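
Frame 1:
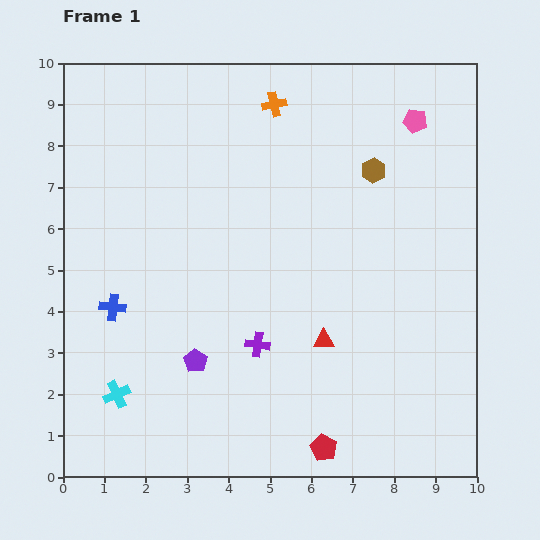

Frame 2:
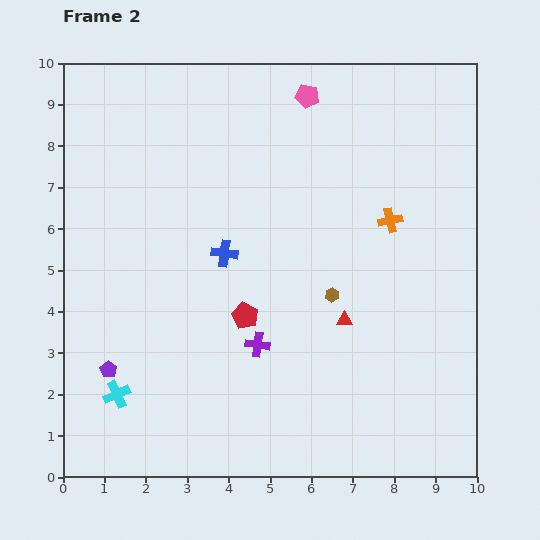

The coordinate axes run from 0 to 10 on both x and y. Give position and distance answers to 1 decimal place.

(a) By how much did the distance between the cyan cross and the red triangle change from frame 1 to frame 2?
+0.6

Distance in frame 1: 5.2. Distance in frame 2: 5.8.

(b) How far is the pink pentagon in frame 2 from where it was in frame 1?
2.7

The pink pentagon moved from (8.5, 8.6) to (5.9, 9.2), a distance of √(2.6² + 0.6²) ≈ 2.7.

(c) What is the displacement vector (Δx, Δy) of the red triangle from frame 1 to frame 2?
(0.5, 0.5)

The red triangle was at (6.3, 3.3) in frame 1 and (6.8, 3.8) in frame 2.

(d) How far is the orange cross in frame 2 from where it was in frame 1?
4.0

The orange cross moved from (5.1, 9.0) to (7.9, 6.2), a distance of √(2.8² + 2.8²) ≈ 4.0.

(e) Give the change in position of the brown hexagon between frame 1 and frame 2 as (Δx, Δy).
(-1.0, -3.0)

The brown hexagon was at (7.5, 7.4) in frame 1 and (6.5, 4.4) in frame 2.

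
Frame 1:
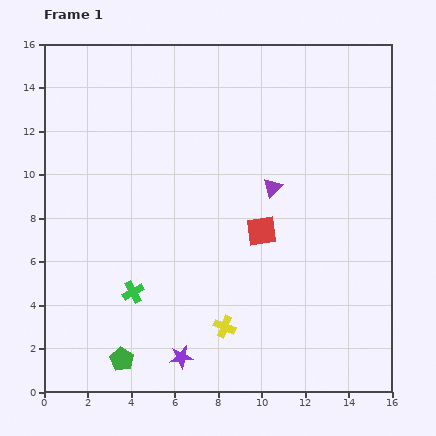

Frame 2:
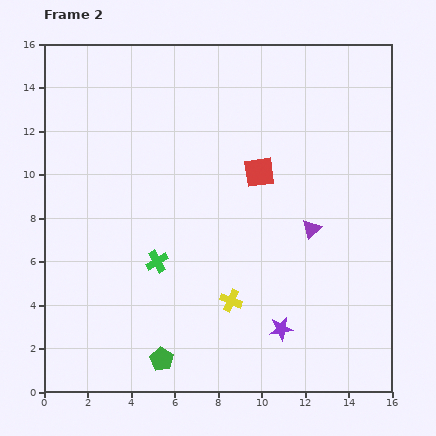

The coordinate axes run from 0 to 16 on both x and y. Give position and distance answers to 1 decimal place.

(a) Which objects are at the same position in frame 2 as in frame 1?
none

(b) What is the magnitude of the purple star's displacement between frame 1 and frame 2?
4.8

The purple star moved from (6.3, 1.6) to (10.9, 2.9), a distance of √(4.6² + 1.3²) ≈ 4.8.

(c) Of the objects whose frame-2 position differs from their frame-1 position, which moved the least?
the yellow cross

(moved 1.2)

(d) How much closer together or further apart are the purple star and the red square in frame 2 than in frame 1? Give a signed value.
+0.4

Distance in frame 1: 6.9. Distance in frame 2: 7.3.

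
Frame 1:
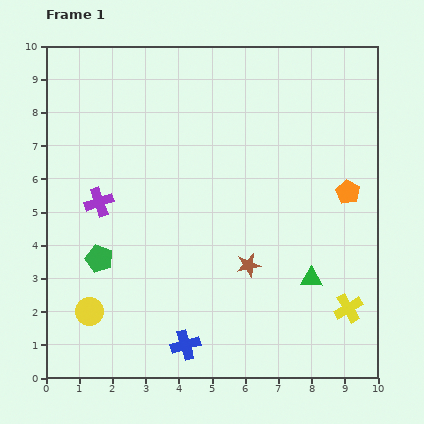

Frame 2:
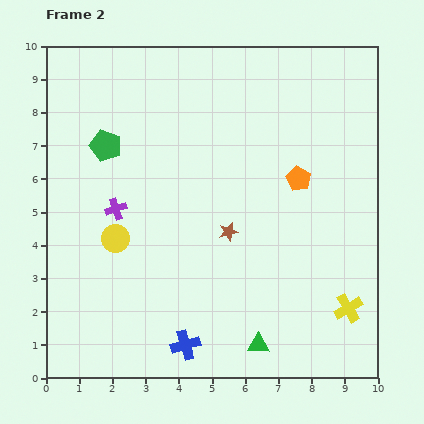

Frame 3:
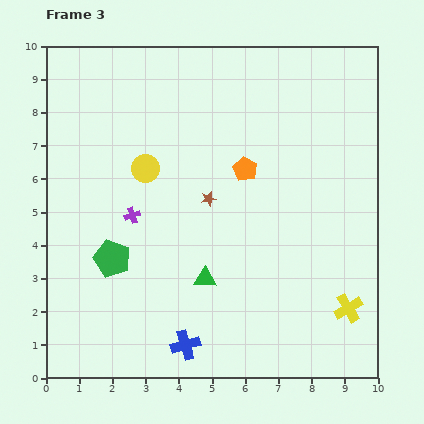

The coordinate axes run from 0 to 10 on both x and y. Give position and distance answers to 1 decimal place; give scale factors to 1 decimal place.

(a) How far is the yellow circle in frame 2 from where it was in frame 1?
2.3

The yellow circle moved from (1.3, 2.0) to (2.1, 4.2), a distance of √(0.8² + 2.2²) ≈ 2.3.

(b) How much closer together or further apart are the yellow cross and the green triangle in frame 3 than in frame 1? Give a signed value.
+3.0

Distance in frame 1: 1.4. Distance in frame 3: 4.4.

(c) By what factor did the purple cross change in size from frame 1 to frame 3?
0.6×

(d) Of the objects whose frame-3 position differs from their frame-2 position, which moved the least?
the purple cross

(moved 0.5)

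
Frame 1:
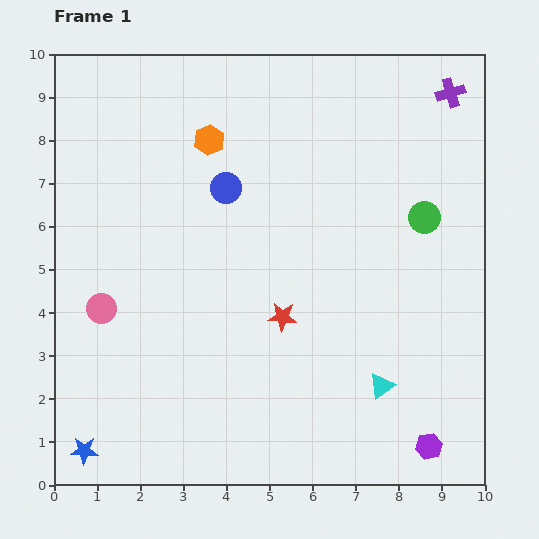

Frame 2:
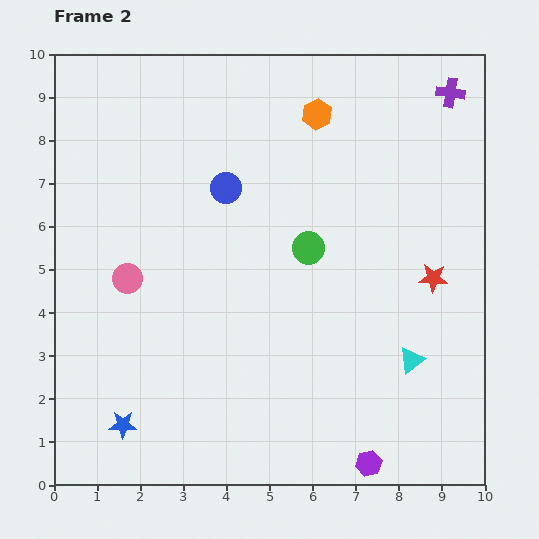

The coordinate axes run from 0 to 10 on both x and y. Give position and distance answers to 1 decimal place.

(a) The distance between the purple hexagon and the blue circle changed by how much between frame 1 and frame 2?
-0.4

Distance in frame 1: 7.6. Distance in frame 2: 7.2.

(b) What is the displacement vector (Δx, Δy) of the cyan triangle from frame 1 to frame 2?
(0.7, 0.6)

The cyan triangle was at (7.6, 2.3) in frame 1 and (8.3, 2.9) in frame 2.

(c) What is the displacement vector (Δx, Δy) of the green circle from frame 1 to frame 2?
(-2.7, -0.7)

The green circle was at (8.6, 6.2) in frame 1 and (5.9, 5.5) in frame 2.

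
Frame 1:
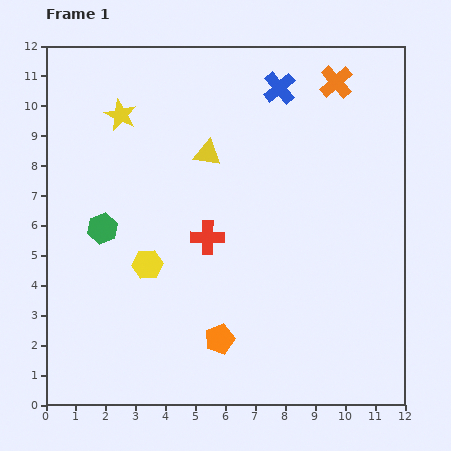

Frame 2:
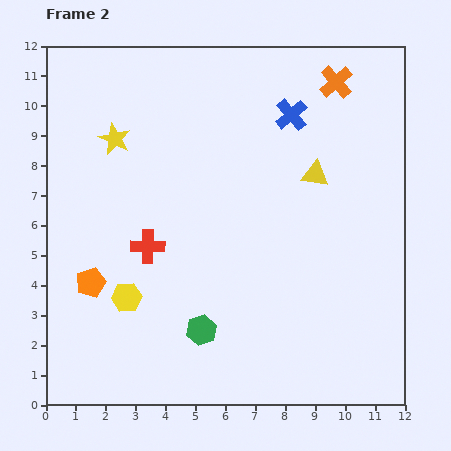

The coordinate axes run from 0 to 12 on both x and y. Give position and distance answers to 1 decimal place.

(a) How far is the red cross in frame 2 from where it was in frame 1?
2.0

The red cross moved from (5.4, 5.6) to (3.4, 5.3), a distance of √(2.0² + 0.3²) ≈ 2.0.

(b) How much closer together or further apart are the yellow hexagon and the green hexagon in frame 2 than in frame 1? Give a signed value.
+0.8

Distance in frame 1: 1.9. Distance in frame 2: 2.7.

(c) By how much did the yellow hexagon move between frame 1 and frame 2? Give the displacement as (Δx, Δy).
(-0.7, -1.1)

The yellow hexagon was at (3.4, 4.7) in frame 1 and (2.7, 3.6) in frame 2.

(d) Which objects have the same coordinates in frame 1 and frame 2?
the orange cross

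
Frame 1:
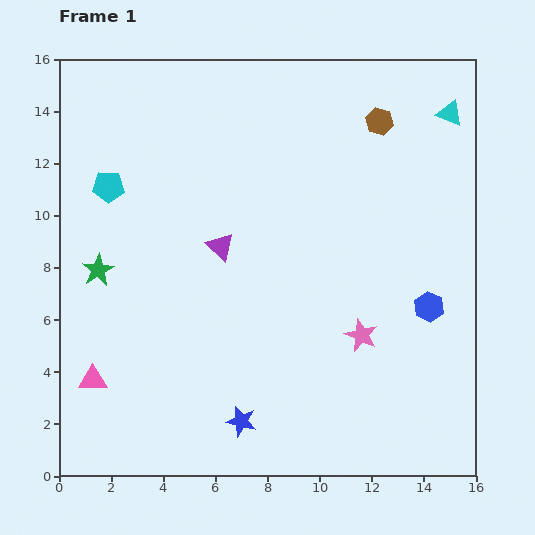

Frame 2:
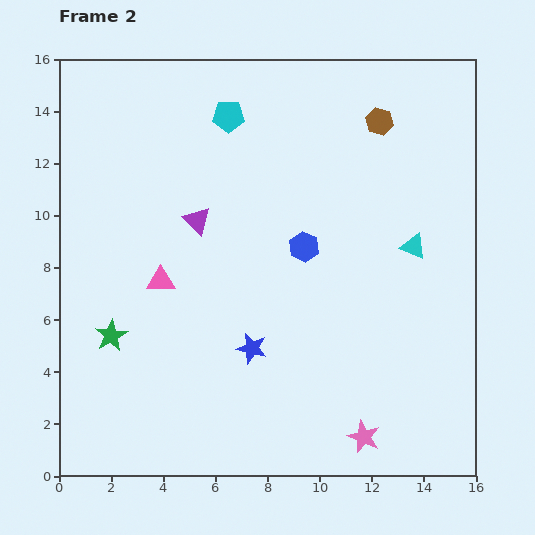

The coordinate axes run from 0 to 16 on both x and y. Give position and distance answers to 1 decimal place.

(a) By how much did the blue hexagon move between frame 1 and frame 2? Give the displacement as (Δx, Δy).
(-4.8, 2.3)

The blue hexagon was at (14.2, 6.5) in frame 1 and (9.4, 8.8) in frame 2.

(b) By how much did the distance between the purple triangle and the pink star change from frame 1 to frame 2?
+4.1

Distance in frame 1: 6.4. Distance in frame 2: 10.5.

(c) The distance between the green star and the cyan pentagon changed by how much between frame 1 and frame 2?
+6.3

Distance in frame 1: 3.2. Distance in frame 2: 9.5.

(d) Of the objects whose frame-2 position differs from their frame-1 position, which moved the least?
the purple triangle

(moved 1.3)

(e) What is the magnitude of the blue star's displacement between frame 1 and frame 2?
2.8

The blue star moved from (7.0, 2.1) to (7.4, 4.9), a distance of √(0.4² + 2.8²) ≈ 2.8.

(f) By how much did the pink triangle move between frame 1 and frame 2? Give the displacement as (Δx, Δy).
(2.6, 3.8)

The pink triangle was at (1.3, 3.7) in frame 1 and (3.9, 7.5) in frame 2.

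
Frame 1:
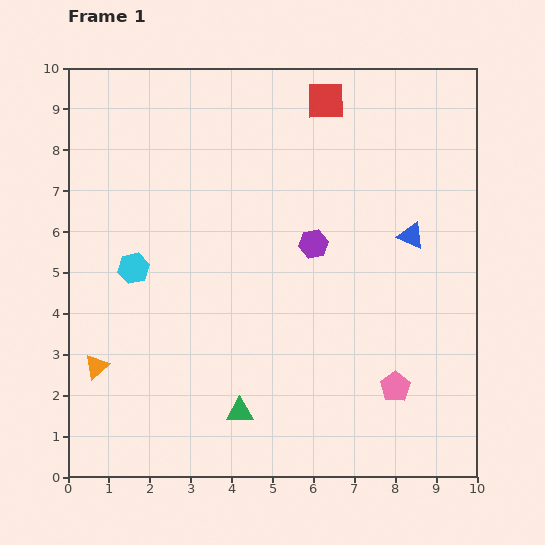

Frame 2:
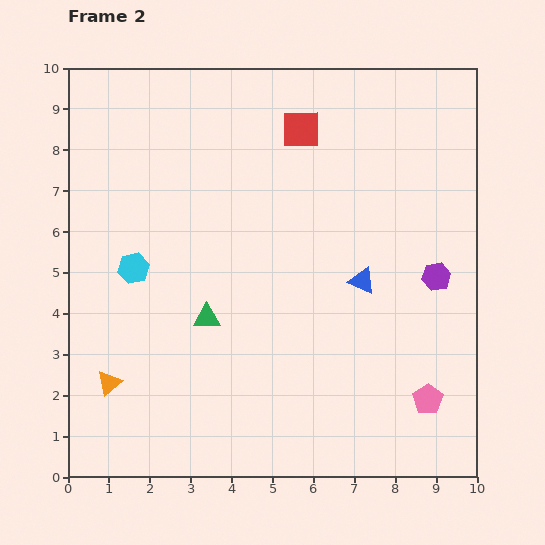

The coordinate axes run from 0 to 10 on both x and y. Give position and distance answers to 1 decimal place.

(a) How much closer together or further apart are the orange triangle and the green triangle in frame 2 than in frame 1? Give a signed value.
-0.8

Distance in frame 1: 3.7. Distance in frame 2: 2.9.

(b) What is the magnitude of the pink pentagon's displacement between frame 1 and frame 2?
0.9

The pink pentagon moved from (8.0, 2.2) to (8.8, 1.9), a distance of √(0.8² + 0.3²) ≈ 0.9.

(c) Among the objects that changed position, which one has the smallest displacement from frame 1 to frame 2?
the orange triangle

(moved 0.5)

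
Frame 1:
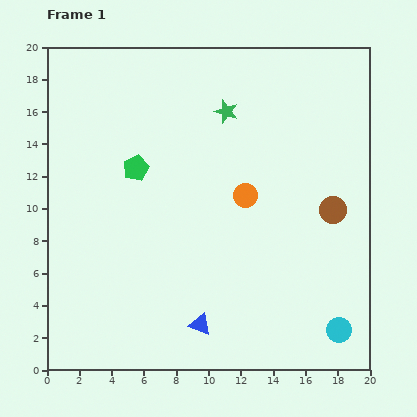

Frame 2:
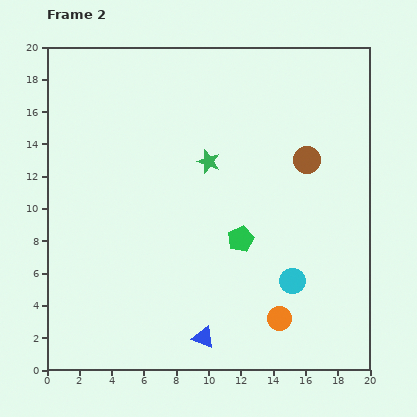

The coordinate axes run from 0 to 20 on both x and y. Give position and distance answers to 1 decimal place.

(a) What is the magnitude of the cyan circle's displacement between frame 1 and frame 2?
4.2

The cyan circle moved from (18.1, 2.5) to (15.2, 5.5), a distance of √(2.9² + 3.0²) ≈ 4.2.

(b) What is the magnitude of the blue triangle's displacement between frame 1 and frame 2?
0.8

The blue triangle moved from (9.5, 2.8) to (9.7, 2.0), a distance of √(0.2² + 0.8²) ≈ 0.8.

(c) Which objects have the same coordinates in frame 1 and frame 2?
none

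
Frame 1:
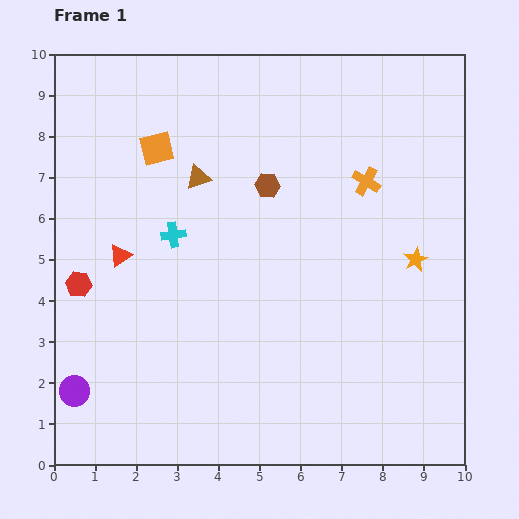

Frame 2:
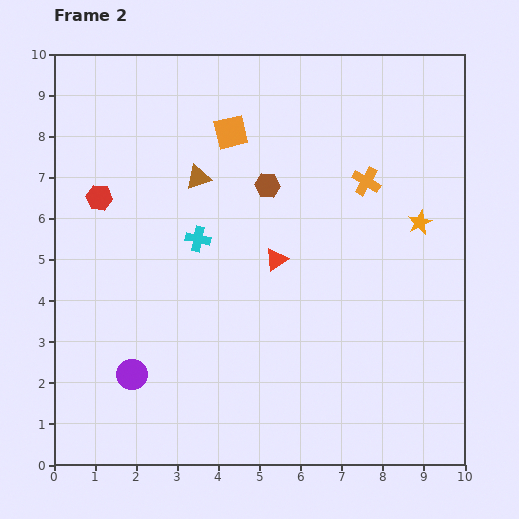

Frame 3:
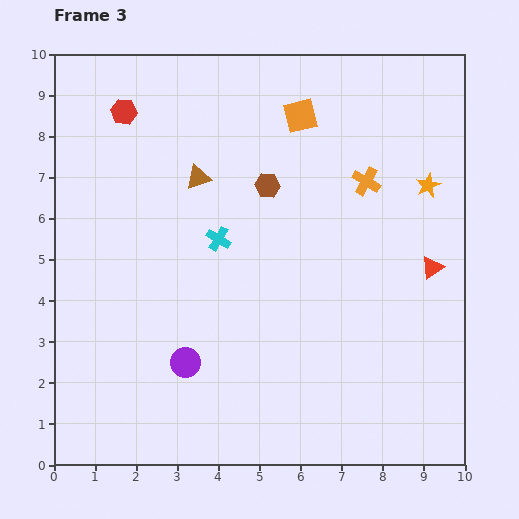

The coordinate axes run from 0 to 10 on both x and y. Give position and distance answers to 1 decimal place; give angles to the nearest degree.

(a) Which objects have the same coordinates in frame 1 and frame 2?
the brown triangle, the brown hexagon, the orange cross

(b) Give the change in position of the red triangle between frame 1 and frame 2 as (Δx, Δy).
(3.8, -0.1)

The red triangle was at (1.6, 5.1) in frame 1 and (5.4, 5.0) in frame 2.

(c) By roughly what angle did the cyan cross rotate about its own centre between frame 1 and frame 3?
39° clockwise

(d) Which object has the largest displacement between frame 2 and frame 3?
the red triangle

(moved 3.8; next 2.2)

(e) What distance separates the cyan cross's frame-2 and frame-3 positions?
0.5

The cyan cross moved from (3.5, 5.5) to (4.0, 5.5), a distance of √(0.5² + 0.0²) ≈ 0.5.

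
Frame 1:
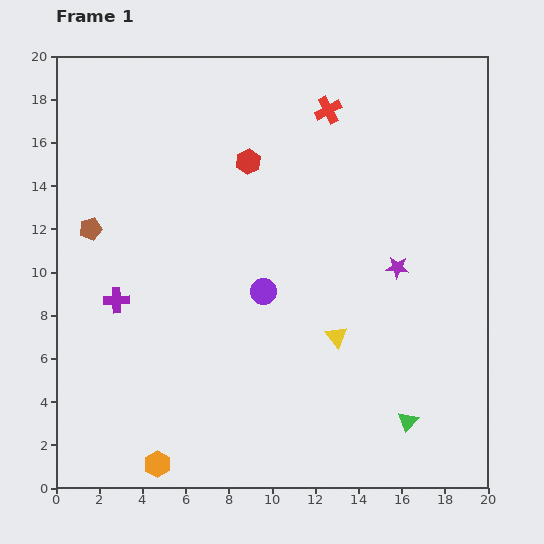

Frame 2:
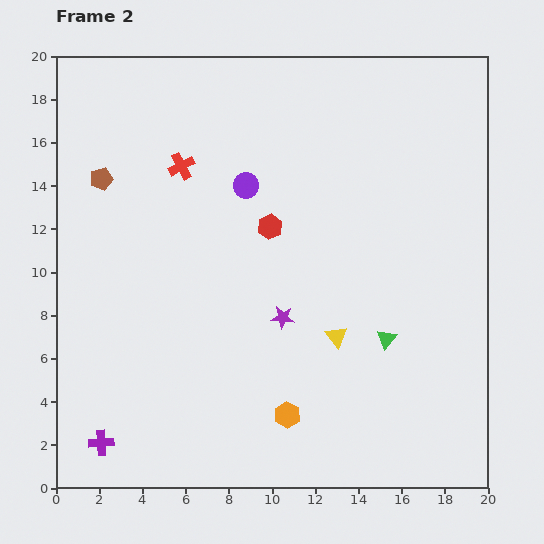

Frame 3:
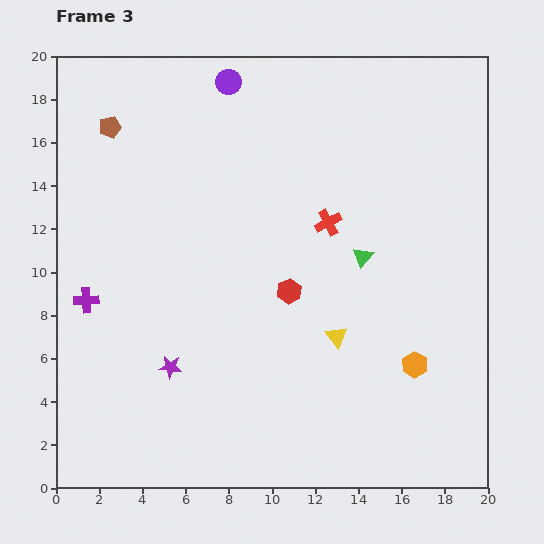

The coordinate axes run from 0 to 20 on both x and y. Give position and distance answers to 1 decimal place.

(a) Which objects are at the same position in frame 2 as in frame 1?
the yellow triangle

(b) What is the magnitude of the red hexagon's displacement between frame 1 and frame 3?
6.3

The red hexagon moved from (8.9, 15.1) to (10.8, 9.1), a distance of √(1.9² + 6.0²) ≈ 6.3.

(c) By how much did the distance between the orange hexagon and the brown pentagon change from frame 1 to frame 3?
+6.6

Distance in frame 1: 11.3. Distance in frame 3: 17.9.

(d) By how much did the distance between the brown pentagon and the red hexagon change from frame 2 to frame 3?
+3.2

Distance in frame 2: 8.1. Distance in frame 3: 11.3.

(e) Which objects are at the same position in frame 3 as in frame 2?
the yellow triangle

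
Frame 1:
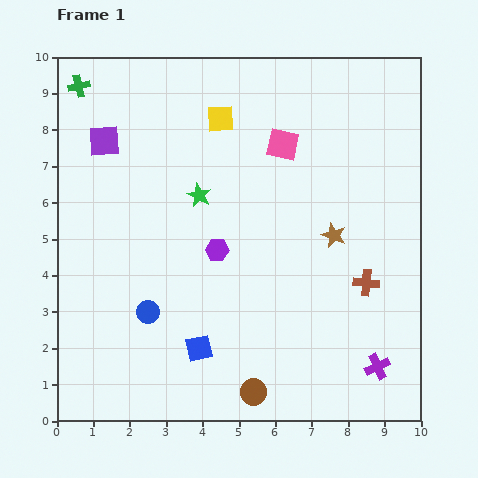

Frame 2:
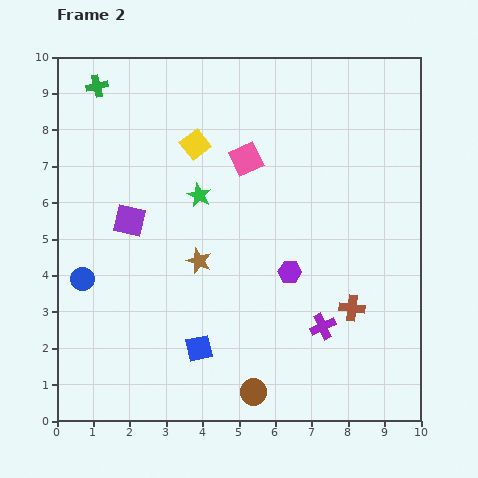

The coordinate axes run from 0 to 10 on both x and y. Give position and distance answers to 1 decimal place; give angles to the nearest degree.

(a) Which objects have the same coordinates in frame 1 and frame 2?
the blue square, the brown circle, the green star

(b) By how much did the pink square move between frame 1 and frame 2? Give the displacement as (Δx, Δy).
(-1.0, -0.4)

The pink square was at (6.2, 7.6) in frame 1 and (5.2, 7.2) in frame 2.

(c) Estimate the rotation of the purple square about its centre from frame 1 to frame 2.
18° clockwise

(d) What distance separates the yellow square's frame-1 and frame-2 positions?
1.0

The yellow square moved from (4.5, 8.3) to (3.8, 7.6), a distance of √(0.7² + 0.7²) ≈ 1.0.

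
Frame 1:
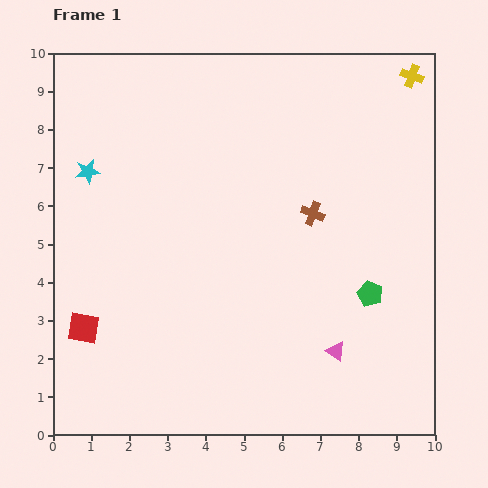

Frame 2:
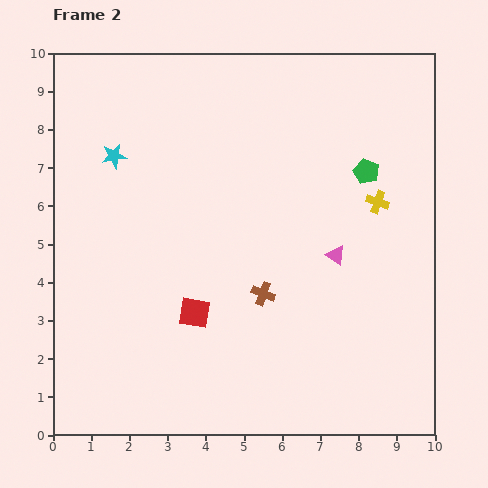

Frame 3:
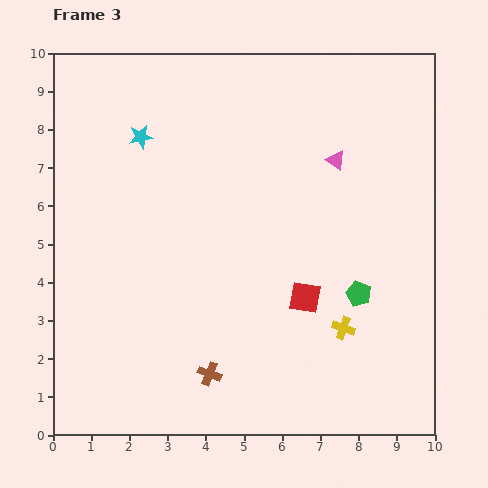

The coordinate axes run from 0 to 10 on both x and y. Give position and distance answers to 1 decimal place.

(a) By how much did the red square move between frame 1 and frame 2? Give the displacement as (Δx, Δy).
(2.9, 0.4)

The red square was at (0.8, 2.8) in frame 1 and (3.7, 3.2) in frame 2.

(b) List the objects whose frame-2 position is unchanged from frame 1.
none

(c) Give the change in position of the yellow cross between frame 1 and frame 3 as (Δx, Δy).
(-1.8, -6.6)

The yellow cross was at (9.4, 9.4) in frame 1 and (7.6, 2.8) in frame 3.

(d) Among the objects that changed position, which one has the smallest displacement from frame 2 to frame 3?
the cyan star

(moved 0.9)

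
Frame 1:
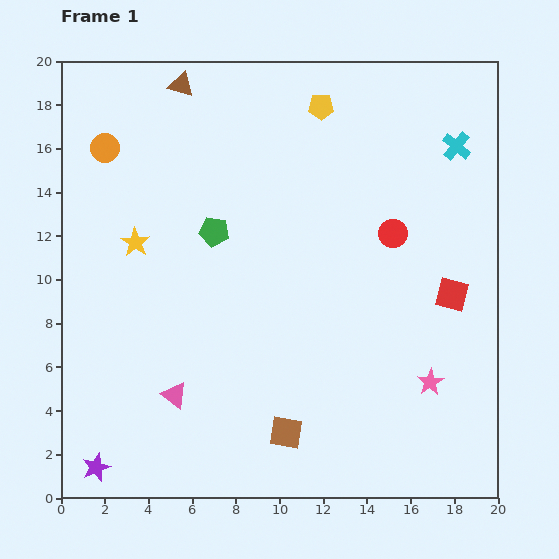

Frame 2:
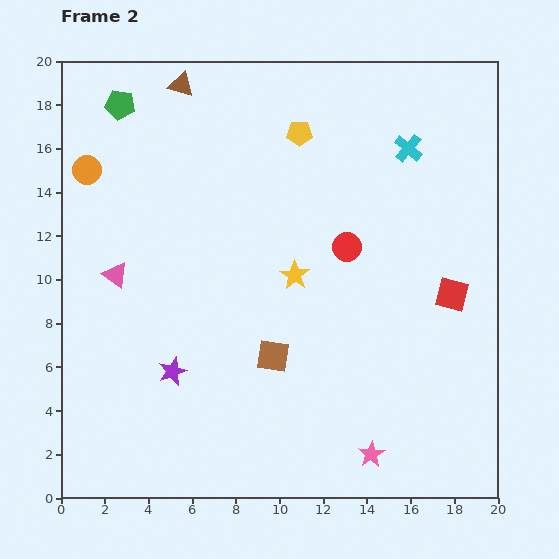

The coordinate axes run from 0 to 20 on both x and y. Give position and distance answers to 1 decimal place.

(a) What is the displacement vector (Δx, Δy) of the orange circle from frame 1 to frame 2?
(-0.8, -1.0)

The orange circle was at (2.0, 16.0) in frame 1 and (1.2, 15.0) in frame 2.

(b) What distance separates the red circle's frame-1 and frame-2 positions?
2.2

The red circle moved from (15.2, 12.1) to (13.1, 11.5), a distance of √(2.1² + 0.6²) ≈ 2.2.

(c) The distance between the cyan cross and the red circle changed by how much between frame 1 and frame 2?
+0.4

Distance in frame 1: 4.9. Distance in frame 2: 5.3.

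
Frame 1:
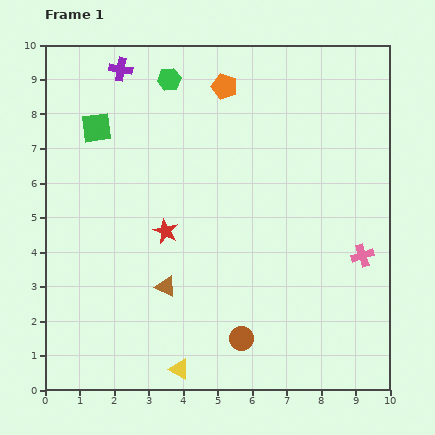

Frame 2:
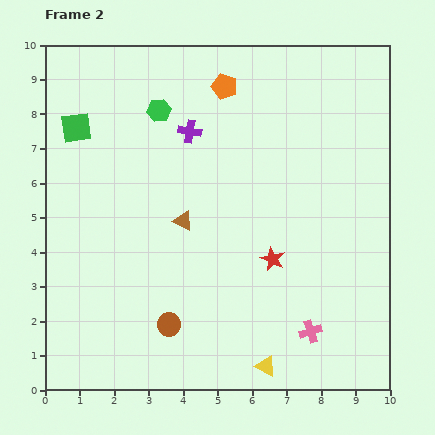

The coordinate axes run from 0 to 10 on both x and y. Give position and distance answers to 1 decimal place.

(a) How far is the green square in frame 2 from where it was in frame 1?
0.6

The green square moved from (1.5, 7.6) to (0.9, 7.6), a distance of √(0.6² + 0.0²) ≈ 0.6.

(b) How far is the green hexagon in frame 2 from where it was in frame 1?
0.9

The green hexagon moved from (3.6, 9.0) to (3.3, 8.1), a distance of √(0.3² + 0.9²) ≈ 0.9.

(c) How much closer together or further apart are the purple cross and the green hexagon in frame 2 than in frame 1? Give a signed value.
-0.3

Distance in frame 1: 1.4. Distance in frame 2: 1.1.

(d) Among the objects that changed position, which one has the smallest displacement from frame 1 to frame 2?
the green square

(moved 0.6)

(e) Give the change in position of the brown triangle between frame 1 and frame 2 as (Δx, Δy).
(0.5, 1.9)

The brown triangle was at (3.5, 3.0) in frame 1 and (4.0, 4.9) in frame 2.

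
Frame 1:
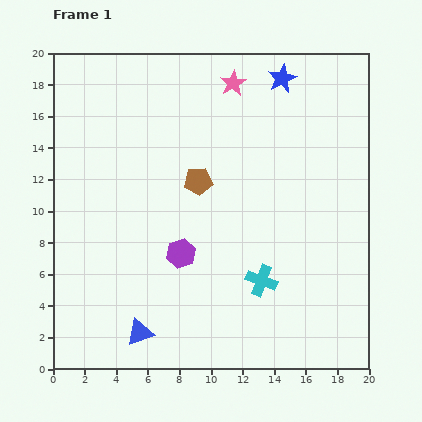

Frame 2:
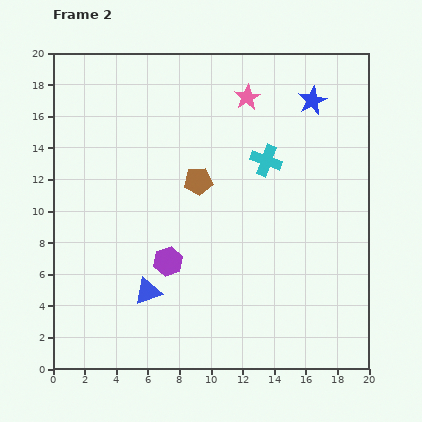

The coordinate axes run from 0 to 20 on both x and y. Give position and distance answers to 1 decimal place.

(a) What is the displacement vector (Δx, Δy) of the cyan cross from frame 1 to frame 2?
(0.3, 7.6)

The cyan cross was at (13.2, 5.6) in frame 1 and (13.5, 13.2) in frame 2.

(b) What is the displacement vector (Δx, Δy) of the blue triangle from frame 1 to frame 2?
(0.5, 2.6)

The blue triangle was at (5.5, 2.3) in frame 1 and (6.0, 4.9) in frame 2.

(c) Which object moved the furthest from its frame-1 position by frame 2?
the cyan cross

(moved 7.6; next 2.6)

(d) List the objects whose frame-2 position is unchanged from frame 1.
the brown pentagon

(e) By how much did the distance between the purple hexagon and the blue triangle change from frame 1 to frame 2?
-3.3

Distance in frame 1: 5.6. Distance in frame 2: 2.3.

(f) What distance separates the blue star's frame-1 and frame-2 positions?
2.4

The blue star moved from (14.5, 18.4) to (16.4, 17.0), a distance of √(1.9² + 1.4²) ≈ 2.4.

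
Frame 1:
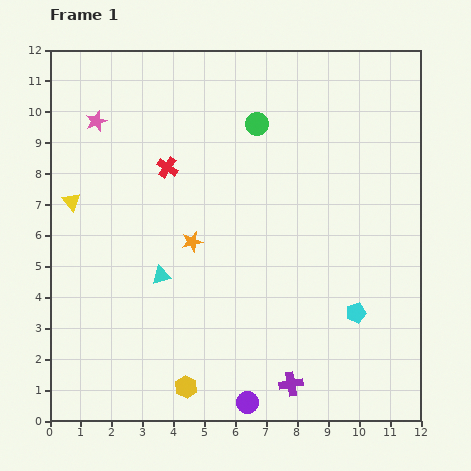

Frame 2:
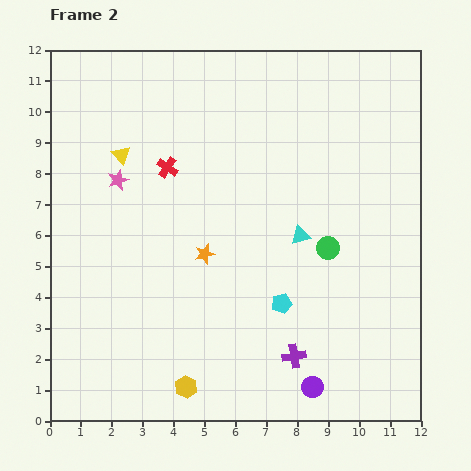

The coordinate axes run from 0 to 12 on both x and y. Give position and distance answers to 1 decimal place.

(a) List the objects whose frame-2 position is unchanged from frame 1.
the yellow hexagon, the red cross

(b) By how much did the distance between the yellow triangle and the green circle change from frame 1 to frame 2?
+0.8

Distance in frame 1: 6.5. Distance in frame 2: 7.3.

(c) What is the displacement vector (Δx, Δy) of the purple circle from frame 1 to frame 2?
(2.1, 0.5)

The purple circle was at (6.4, 0.6) in frame 1 and (8.5, 1.1) in frame 2.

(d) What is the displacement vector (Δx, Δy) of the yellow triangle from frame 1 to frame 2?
(1.6, 1.5)

The yellow triangle was at (0.7, 7.1) in frame 1 and (2.3, 8.6) in frame 2.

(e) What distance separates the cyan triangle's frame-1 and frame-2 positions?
4.7

The cyan triangle moved from (3.6, 4.7) to (8.1, 6.0), a distance of √(4.5² + 1.3²) ≈ 4.7.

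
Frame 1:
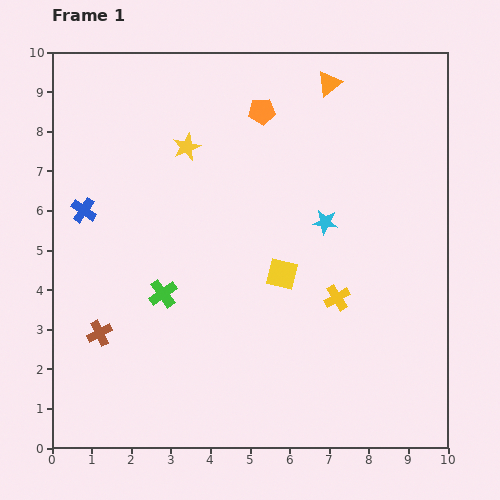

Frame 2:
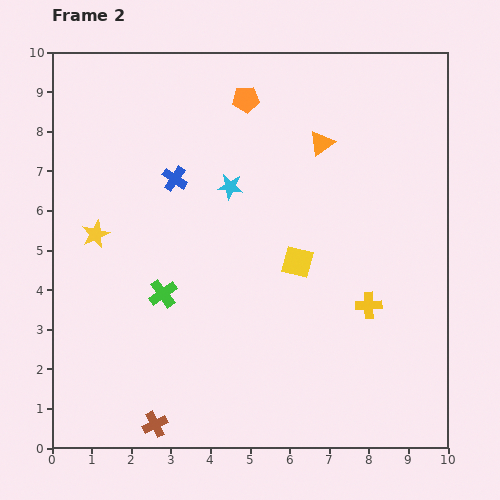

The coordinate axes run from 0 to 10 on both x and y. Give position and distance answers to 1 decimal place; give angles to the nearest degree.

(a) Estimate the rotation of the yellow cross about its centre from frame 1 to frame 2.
29° clockwise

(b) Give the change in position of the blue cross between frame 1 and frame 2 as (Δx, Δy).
(2.3, 0.8)

The blue cross was at (0.8, 6.0) in frame 1 and (3.1, 6.8) in frame 2.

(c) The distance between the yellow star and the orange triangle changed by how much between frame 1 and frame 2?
+2.2

Distance in frame 1: 3.9. Distance in frame 2: 6.1.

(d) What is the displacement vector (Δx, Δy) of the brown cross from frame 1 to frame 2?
(1.4, -2.3)

The brown cross was at (1.2, 2.9) in frame 1 and (2.6, 0.6) in frame 2.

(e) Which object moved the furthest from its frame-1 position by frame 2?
the yellow star

(moved 3.2; next 2.7)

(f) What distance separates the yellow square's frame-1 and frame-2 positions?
0.5

The yellow square moved from (5.8, 4.4) to (6.2, 4.7), a distance of √(0.4² + 0.3²) ≈ 0.5.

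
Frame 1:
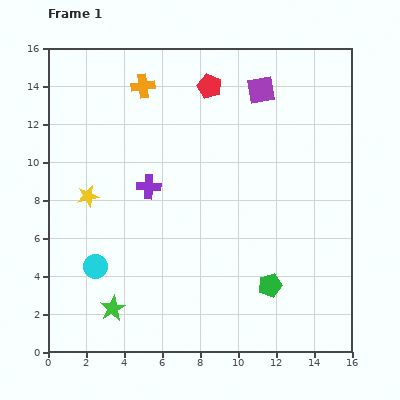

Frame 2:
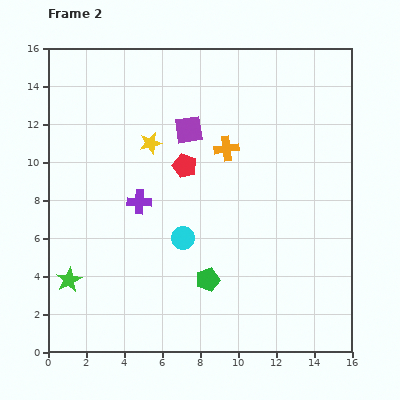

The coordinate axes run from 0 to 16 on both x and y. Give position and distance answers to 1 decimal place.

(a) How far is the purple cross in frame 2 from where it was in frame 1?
0.9

The purple cross moved from (5.3, 8.7) to (4.8, 7.9), a distance of √(0.5² + 0.8²) ≈ 0.9.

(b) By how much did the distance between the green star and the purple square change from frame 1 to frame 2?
-3.8

Distance in frame 1: 13.9. Distance in frame 2: 10.1.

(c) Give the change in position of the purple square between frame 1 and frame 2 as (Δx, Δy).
(-3.8, -2.1)

The purple square was at (11.2, 13.8) in frame 1 and (7.4, 11.7) in frame 2.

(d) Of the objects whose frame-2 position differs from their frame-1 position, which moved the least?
the purple cross

(moved 0.9)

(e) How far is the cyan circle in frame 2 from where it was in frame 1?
4.8

The cyan circle moved from (2.5, 4.5) to (7.1, 6.0), a distance of √(4.6² + 1.5²) ≈ 4.8.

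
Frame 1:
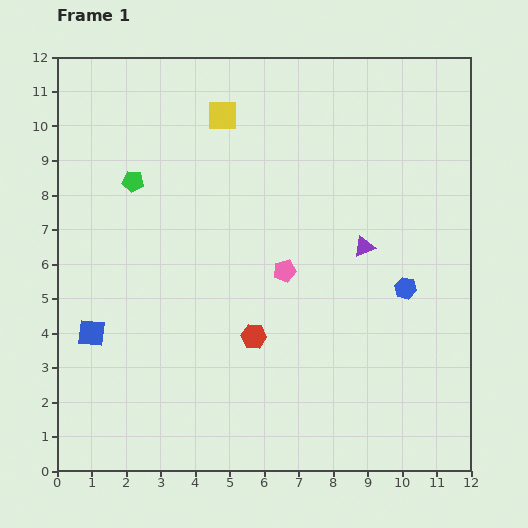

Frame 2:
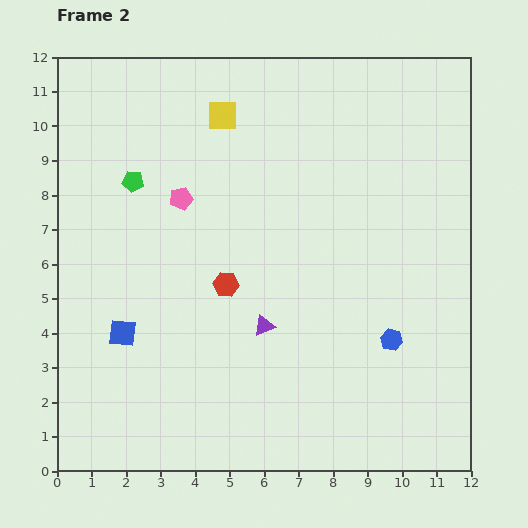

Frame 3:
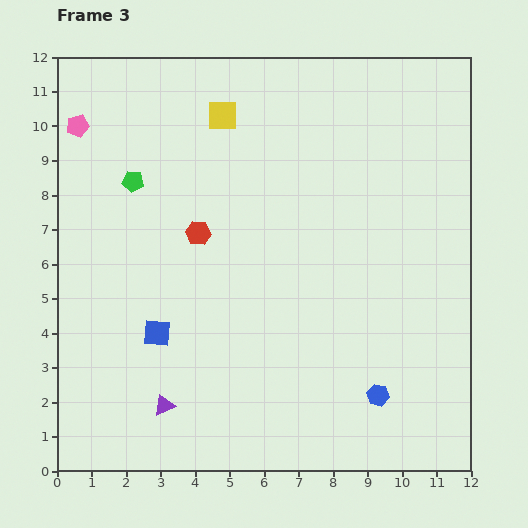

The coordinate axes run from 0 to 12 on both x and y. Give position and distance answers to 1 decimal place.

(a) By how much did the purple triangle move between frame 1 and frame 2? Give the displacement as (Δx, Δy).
(-2.9, -2.3)

The purple triangle was at (8.9, 6.5) in frame 1 and (6.0, 4.2) in frame 2.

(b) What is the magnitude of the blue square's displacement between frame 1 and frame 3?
1.9

The blue square moved from (1.0, 4.0) to (2.9, 4.0), a distance of √(1.9² + 0.0²) ≈ 1.9.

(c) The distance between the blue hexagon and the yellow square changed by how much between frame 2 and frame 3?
+1.2

Distance in frame 2: 8.1. Distance in frame 3: 9.3.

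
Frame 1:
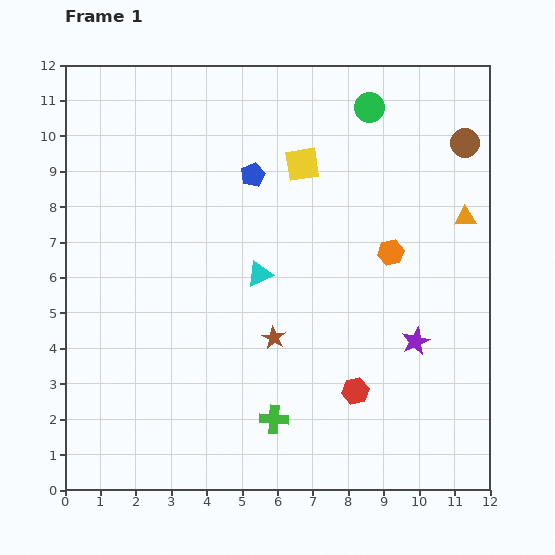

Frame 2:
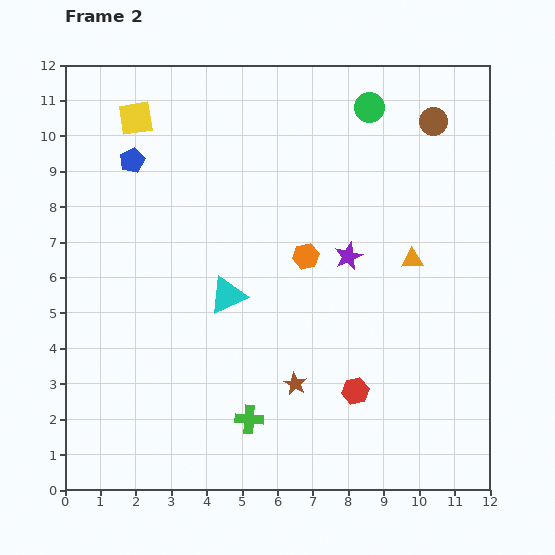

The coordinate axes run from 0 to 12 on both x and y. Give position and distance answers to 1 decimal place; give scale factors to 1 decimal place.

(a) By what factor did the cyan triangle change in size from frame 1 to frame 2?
1.5×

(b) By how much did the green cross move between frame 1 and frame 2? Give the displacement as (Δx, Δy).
(-0.7, 0.0)

The green cross was at (5.9, 2.0) in frame 1 and (5.2, 2.0) in frame 2.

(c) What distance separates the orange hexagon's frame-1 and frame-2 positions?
2.4

The orange hexagon moved from (9.2, 6.7) to (6.8, 6.6), a distance of √(2.4² + 0.1²) ≈ 2.4.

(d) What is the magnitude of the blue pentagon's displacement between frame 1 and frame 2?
3.4

The blue pentagon moved from (5.3, 8.9) to (1.9, 9.3), a distance of √(3.4² + 0.4²) ≈ 3.4.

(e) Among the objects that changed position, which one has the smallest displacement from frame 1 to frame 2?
the green cross

(moved 0.7)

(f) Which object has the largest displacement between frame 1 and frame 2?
the yellow square

(moved 4.9; next 3.4)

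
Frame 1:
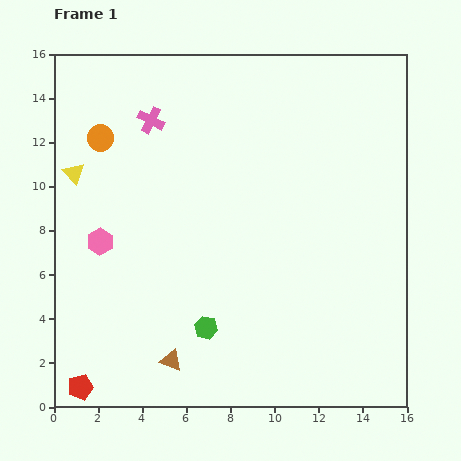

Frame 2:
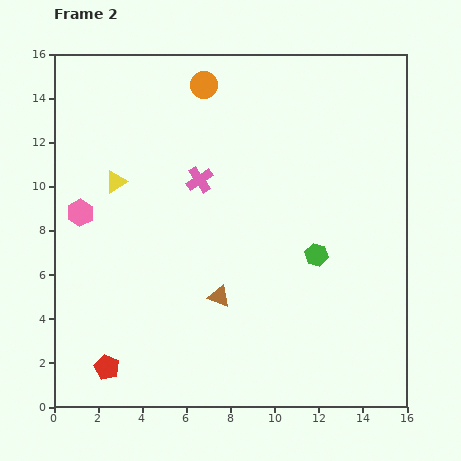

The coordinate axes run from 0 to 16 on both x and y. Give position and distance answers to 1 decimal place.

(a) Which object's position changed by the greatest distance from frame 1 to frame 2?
the green hexagon

(moved 6.0; next 5.3)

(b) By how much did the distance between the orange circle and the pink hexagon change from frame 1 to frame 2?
+3.4

Distance in frame 1: 4.7. Distance in frame 2: 8.1.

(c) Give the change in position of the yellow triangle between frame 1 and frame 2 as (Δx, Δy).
(1.9, -0.4)

The yellow triangle was at (0.9, 10.6) in frame 1 and (2.8, 10.2) in frame 2.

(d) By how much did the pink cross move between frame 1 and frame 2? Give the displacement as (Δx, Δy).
(2.2, -2.7)

The pink cross was at (4.4, 13.0) in frame 1 and (6.6, 10.3) in frame 2.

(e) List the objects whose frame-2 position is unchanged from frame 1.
none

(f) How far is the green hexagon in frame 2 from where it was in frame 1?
6.0

The green hexagon moved from (6.9, 3.6) to (11.9, 6.9), a distance of √(5.0² + 3.3²) ≈ 6.0.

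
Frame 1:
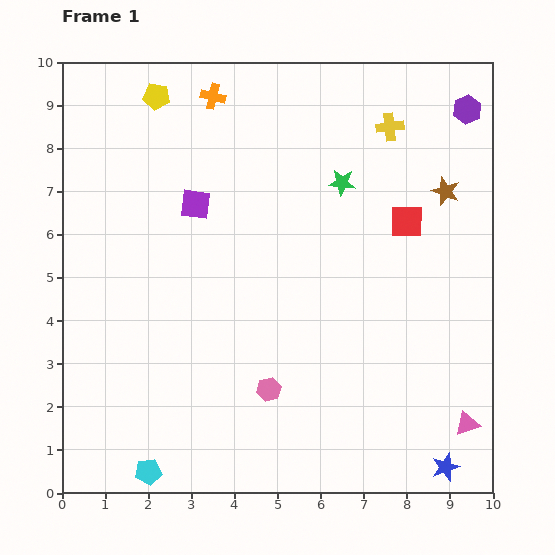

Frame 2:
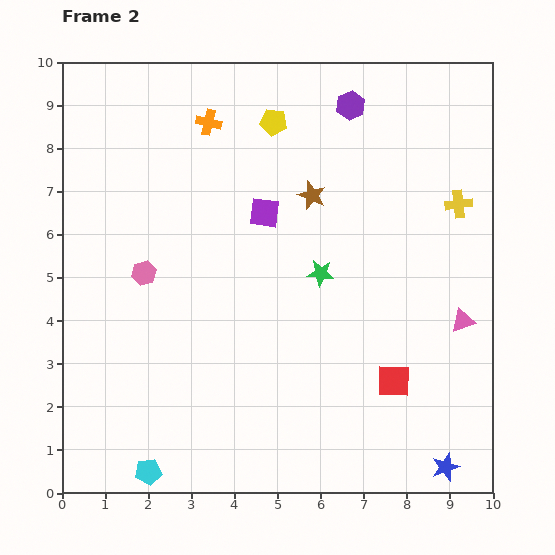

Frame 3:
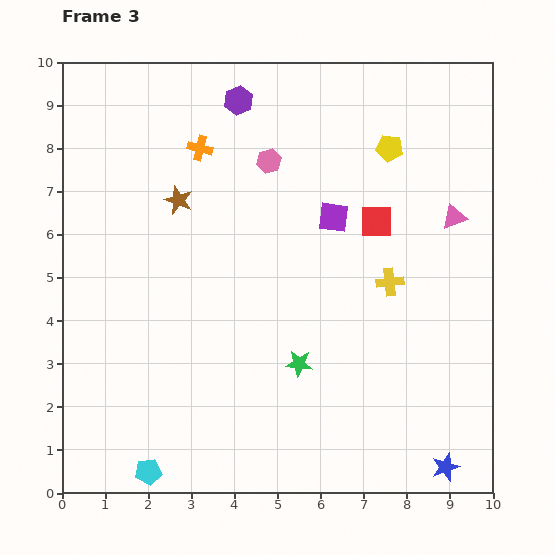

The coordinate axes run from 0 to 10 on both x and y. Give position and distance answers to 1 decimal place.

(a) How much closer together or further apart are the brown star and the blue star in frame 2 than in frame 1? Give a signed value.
+0.6

Distance in frame 1: 6.4. Distance in frame 2: 7.0.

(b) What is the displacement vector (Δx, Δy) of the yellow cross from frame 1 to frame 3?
(0.0, -3.6)

The yellow cross was at (7.6, 8.5) in frame 1 and (7.6, 4.9) in frame 3.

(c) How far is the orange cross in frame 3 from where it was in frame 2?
0.6

The orange cross moved from (3.4, 8.6) to (3.2, 8.0), a distance of √(0.2² + 0.6²) ≈ 0.6.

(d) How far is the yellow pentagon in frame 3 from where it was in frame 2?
2.8

The yellow pentagon moved from (4.9, 8.6) to (7.6, 8.0), a distance of √(2.7² + 0.6²) ≈ 2.8.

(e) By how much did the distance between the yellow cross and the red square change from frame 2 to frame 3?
-3.0

Distance in frame 2: 4.4. Distance in frame 3: 1.4.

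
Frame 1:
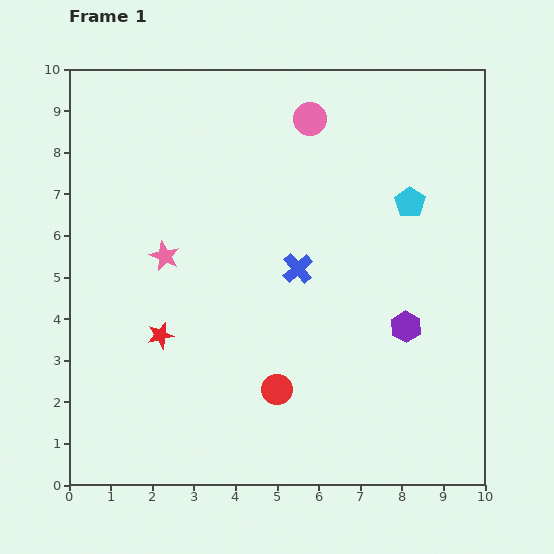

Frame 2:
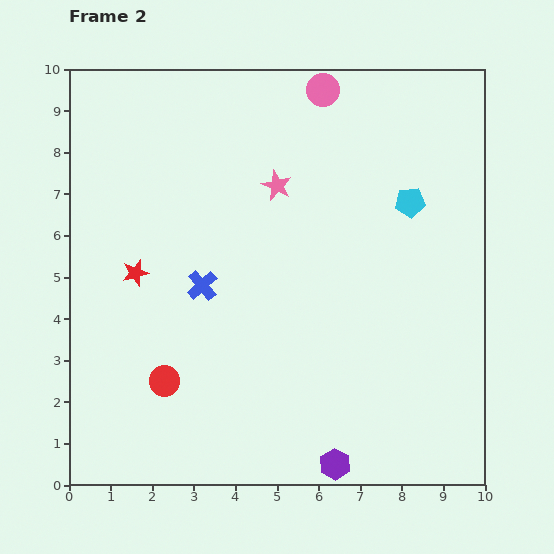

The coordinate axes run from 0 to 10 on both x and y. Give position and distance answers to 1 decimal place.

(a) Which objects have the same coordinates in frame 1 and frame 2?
the cyan pentagon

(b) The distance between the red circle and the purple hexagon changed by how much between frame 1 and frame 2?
+1.2

Distance in frame 1: 3.4. Distance in frame 2: 4.6.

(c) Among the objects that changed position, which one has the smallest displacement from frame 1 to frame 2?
the pink circle

(moved 0.8)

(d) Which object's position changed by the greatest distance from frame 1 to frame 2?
the purple hexagon

(moved 3.7; next 3.2)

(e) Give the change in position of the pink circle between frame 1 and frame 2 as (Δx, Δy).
(0.3, 0.7)

The pink circle was at (5.8, 8.8) in frame 1 and (6.1, 9.5) in frame 2.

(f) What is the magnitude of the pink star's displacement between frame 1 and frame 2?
3.2

The pink star moved from (2.3, 5.5) to (5.0, 7.2), a distance of √(2.7² + 1.7²) ≈ 3.2.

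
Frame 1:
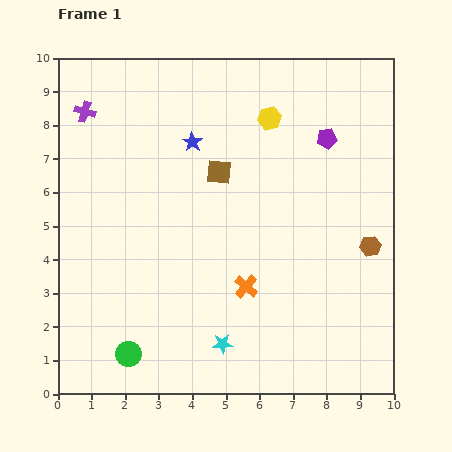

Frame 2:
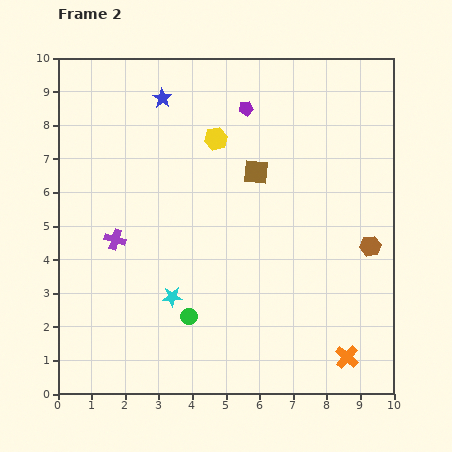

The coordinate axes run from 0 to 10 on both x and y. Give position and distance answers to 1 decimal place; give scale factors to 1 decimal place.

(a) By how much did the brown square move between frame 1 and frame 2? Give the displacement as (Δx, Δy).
(1.1, 0.0)

The brown square was at (4.8, 6.6) in frame 1 and (5.9, 6.6) in frame 2.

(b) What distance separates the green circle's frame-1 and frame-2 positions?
2.1

The green circle moved from (2.1, 1.2) to (3.9, 2.3), a distance of √(1.8² + 1.1²) ≈ 2.1.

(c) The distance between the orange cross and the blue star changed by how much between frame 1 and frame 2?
+4.9

Distance in frame 1: 4.6. Distance in frame 2: 9.5.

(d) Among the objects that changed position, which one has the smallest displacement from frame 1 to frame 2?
the brown square

(moved 1.1)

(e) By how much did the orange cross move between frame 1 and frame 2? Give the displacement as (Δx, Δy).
(3.0, -2.1)

The orange cross was at (5.6, 3.2) in frame 1 and (8.6, 1.1) in frame 2.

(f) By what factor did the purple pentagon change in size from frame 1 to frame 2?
0.7×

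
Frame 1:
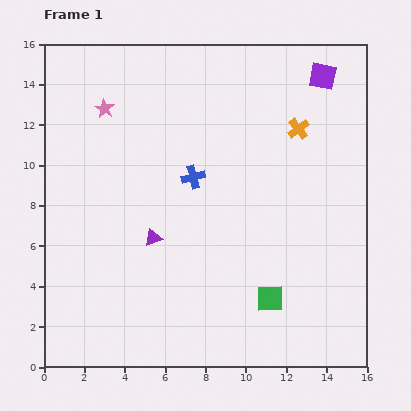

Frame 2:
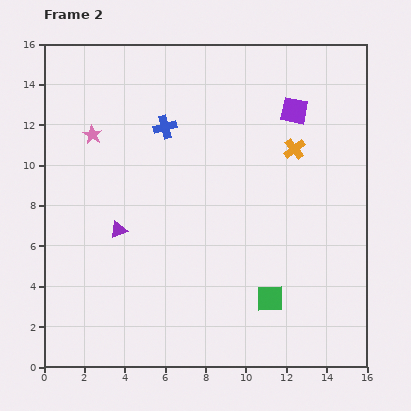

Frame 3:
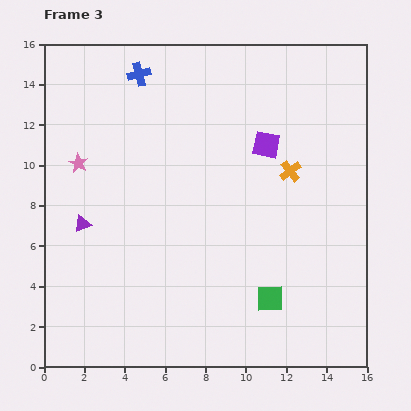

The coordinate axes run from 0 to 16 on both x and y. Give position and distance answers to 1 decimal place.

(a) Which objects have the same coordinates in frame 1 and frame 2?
the green square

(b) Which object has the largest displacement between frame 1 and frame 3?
the blue cross

(moved 5.8; next 4.4)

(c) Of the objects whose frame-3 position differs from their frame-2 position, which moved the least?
the orange cross

(moved 1.1)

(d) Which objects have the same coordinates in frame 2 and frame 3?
the green square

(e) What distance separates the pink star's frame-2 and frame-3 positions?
1.6

The pink star moved from (2.4, 11.5) to (1.7, 10.1), a distance of √(0.7² + 1.4²) ≈ 1.6.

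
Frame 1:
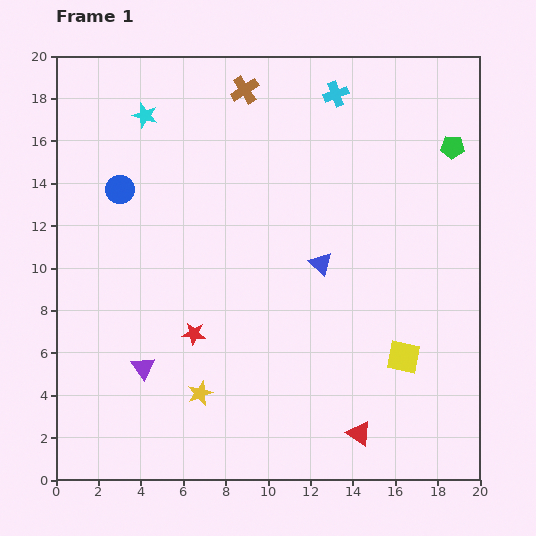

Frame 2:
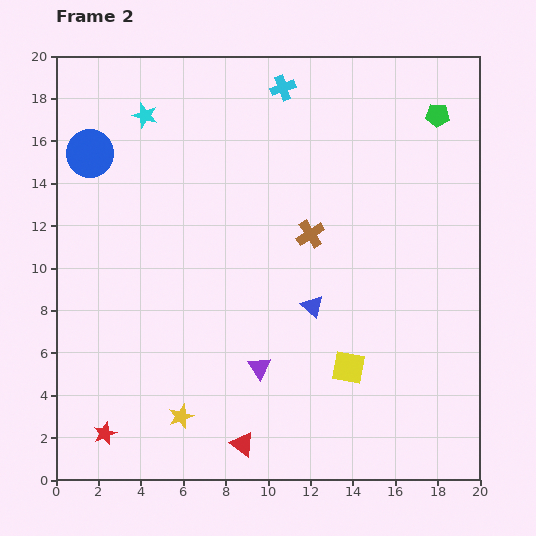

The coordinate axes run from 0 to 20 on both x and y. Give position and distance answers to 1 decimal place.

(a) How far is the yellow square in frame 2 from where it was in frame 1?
2.6

The yellow square moved from (16.4, 5.8) to (13.8, 5.3), a distance of √(2.6² + 0.5²) ≈ 2.6.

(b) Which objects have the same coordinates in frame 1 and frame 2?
the cyan star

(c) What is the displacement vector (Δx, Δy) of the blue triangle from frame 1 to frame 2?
(-0.4, -2.0)

The blue triangle was at (12.5, 10.2) in frame 1 and (12.1, 8.2) in frame 2.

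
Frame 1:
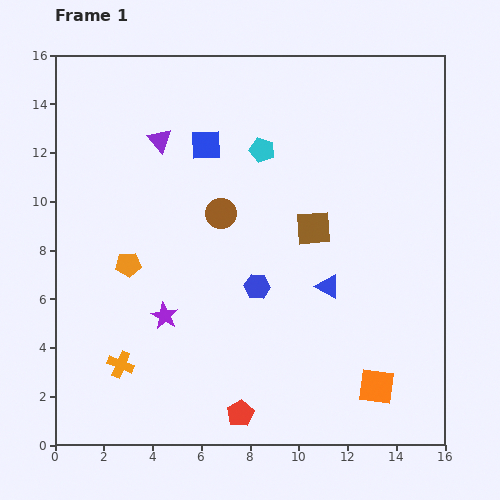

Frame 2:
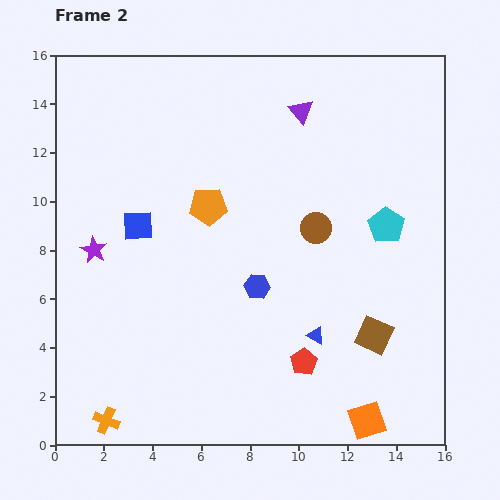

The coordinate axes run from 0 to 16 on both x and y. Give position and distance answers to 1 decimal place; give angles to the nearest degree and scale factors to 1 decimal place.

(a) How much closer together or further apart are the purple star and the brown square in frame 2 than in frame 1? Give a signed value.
+4.9

Distance in frame 1: 7.1. Distance in frame 2: 12.0.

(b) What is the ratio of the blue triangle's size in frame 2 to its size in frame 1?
0.7×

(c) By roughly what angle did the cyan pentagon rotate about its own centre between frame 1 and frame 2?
16° clockwise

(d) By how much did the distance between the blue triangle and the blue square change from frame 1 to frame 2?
+0.9

Distance in frame 1: 7.7. Distance in frame 2: 8.6.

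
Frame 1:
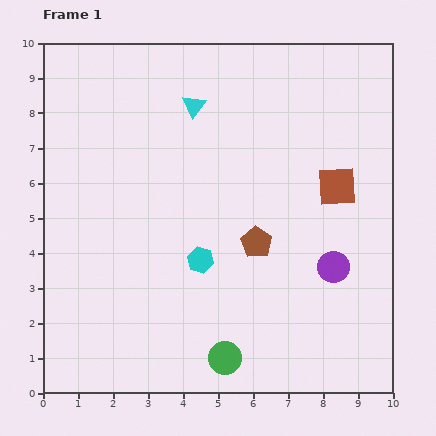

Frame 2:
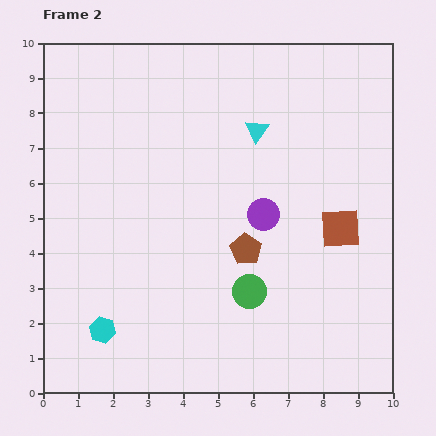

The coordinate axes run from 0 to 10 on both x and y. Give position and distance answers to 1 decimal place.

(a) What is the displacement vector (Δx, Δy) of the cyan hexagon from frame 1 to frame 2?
(-2.8, -2.0)

The cyan hexagon was at (4.5, 3.8) in frame 1 and (1.7, 1.8) in frame 2.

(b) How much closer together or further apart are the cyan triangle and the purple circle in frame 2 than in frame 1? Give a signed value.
-3.7

Distance in frame 1: 6.1. Distance in frame 2: 2.4.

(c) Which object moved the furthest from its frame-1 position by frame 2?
the cyan hexagon

(moved 3.4; next 2.5)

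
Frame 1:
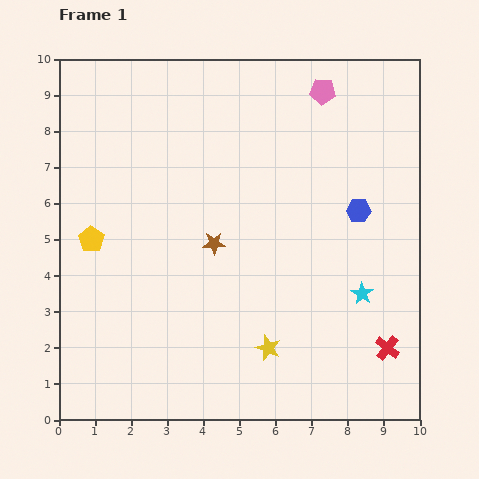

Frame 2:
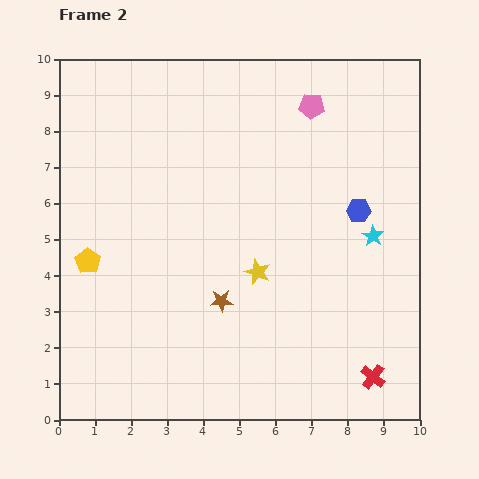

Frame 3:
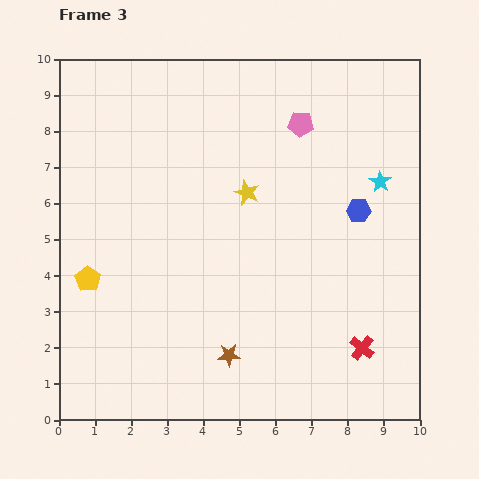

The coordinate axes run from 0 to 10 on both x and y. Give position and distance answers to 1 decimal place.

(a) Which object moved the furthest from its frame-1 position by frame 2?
the yellow star

(moved 2.1; next 1.6)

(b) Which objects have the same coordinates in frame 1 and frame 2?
the blue hexagon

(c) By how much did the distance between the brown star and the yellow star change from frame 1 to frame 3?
+1.2

Distance in frame 1: 3.3. Distance in frame 3: 4.5.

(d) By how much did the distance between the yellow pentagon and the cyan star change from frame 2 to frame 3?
+0.6

Distance in frame 2: 7.9. Distance in frame 3: 8.5.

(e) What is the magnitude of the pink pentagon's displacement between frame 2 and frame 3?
0.6

The pink pentagon moved from (7.0, 8.7) to (6.7, 8.2), a distance of √(0.3² + 0.5²) ≈ 0.6.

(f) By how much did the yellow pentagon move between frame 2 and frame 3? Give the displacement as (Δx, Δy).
(0.0, -0.5)

The yellow pentagon was at (0.8, 4.4) in frame 2 and (0.8, 3.9) in frame 3.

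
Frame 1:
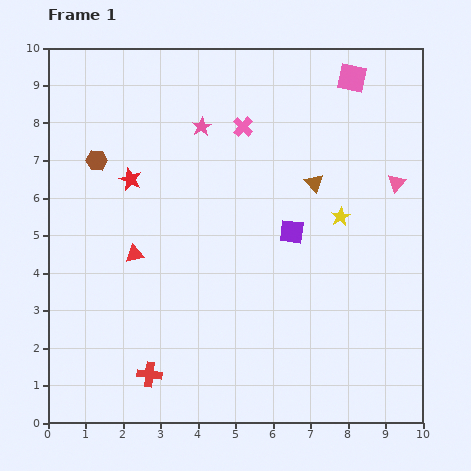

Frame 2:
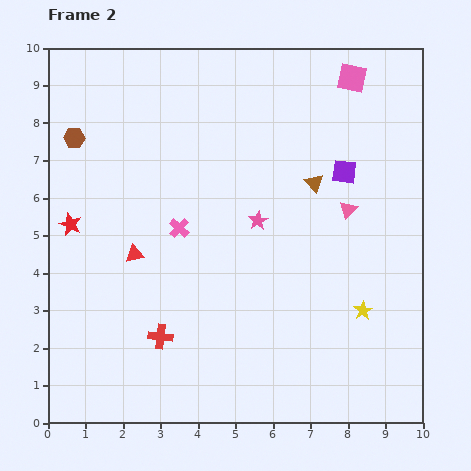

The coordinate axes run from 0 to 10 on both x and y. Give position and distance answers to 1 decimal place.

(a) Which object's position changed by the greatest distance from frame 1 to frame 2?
the pink cross

(moved 3.2; next 2.9)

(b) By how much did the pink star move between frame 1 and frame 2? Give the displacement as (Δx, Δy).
(1.5, -2.5)

The pink star was at (4.1, 7.9) in frame 1 and (5.6, 5.4) in frame 2.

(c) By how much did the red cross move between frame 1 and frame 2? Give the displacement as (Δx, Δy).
(0.3, 1.0)

The red cross was at (2.7, 1.3) in frame 1 and (3.0, 2.3) in frame 2.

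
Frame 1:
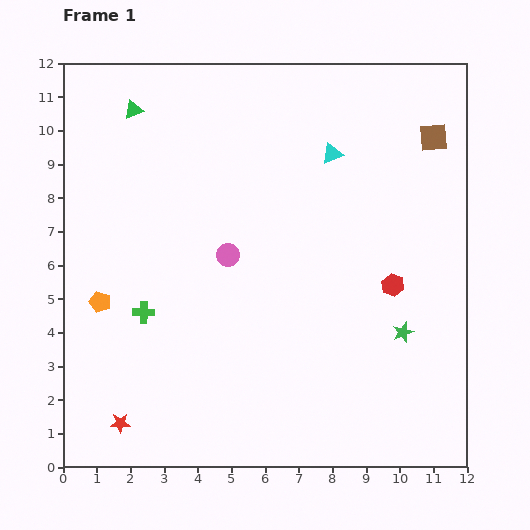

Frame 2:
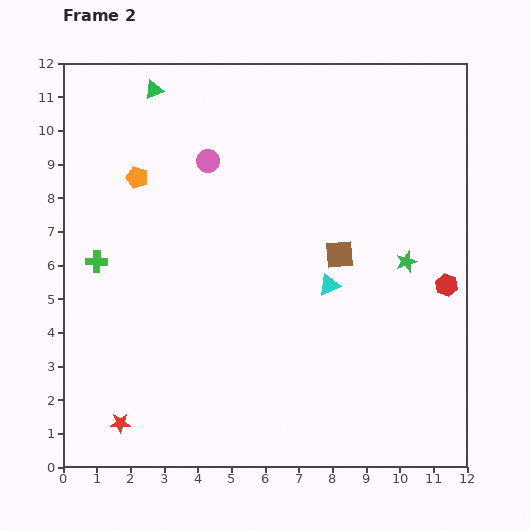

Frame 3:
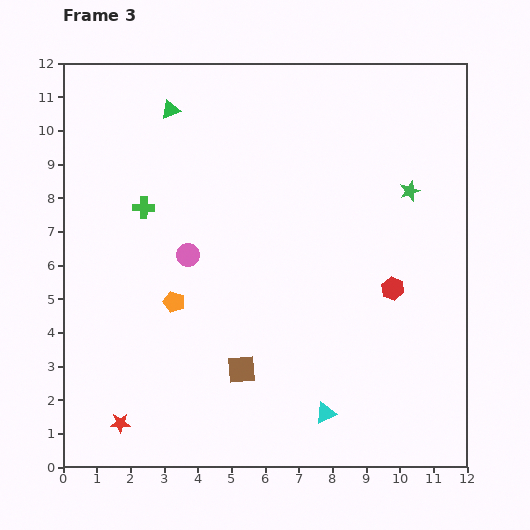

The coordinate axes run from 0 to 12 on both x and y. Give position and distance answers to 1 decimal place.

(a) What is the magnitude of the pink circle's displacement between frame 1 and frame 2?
2.9

The pink circle moved from (4.9, 6.3) to (4.3, 9.1), a distance of √(0.6² + 2.8²) ≈ 2.9.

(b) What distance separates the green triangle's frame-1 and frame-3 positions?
1.1

The green triangle moved from (2.1, 10.6) to (3.2, 10.6), a distance of √(1.1² + 0.0²) ≈ 1.1.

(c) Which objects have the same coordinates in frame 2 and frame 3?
the red star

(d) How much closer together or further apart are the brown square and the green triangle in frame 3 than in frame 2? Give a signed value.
+0.6

Distance in frame 2: 7.4. Distance in frame 3: 8.0.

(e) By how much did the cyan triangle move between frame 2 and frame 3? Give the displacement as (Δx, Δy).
(-0.1, -3.8)

The cyan triangle was at (7.9, 5.4) in frame 2 and (7.8, 1.6) in frame 3.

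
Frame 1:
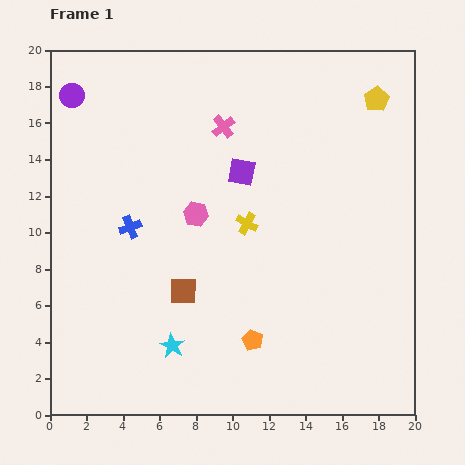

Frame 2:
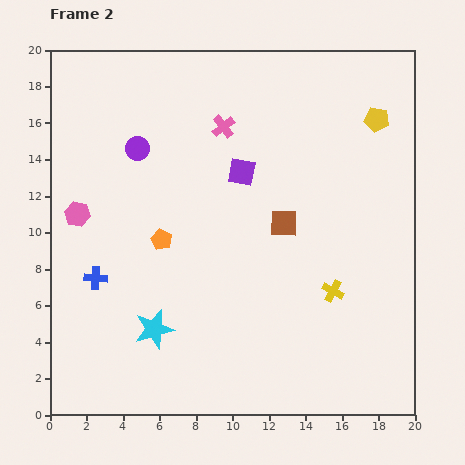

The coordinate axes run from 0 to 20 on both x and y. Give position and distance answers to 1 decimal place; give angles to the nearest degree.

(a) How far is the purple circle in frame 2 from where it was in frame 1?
4.6

The purple circle moved from (1.2, 17.5) to (4.8, 14.6), a distance of √(3.6² + 2.9²) ≈ 4.6.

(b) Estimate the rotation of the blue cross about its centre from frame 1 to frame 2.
25° clockwise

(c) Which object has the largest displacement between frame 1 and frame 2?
the orange pentagon

(moved 7.4; next 6.6)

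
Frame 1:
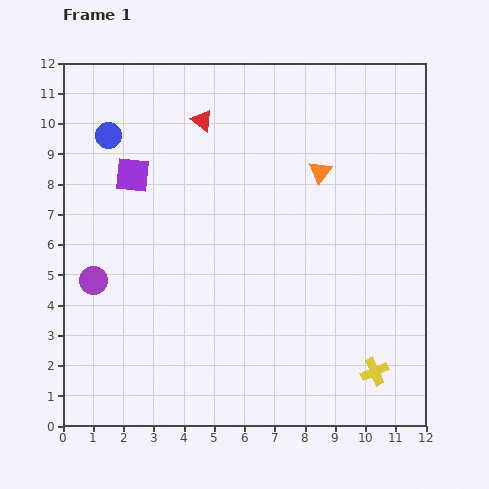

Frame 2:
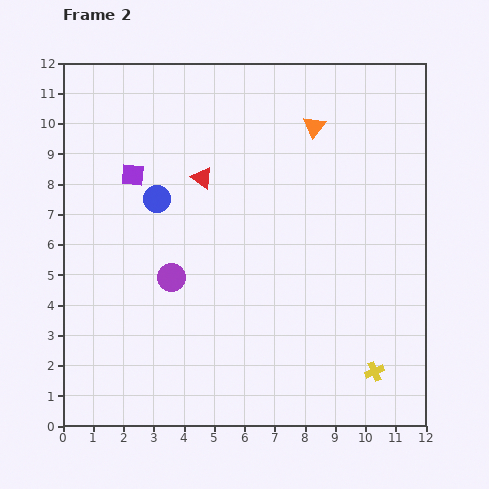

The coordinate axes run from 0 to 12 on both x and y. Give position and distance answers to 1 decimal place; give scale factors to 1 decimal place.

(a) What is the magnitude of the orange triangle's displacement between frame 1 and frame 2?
1.5

The orange triangle moved from (8.5, 8.4) to (8.3, 9.9), a distance of √(0.2² + 1.5²) ≈ 1.5.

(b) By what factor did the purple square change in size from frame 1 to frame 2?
0.6×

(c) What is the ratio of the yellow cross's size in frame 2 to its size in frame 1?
0.7×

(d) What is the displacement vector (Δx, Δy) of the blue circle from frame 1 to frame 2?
(1.6, -2.1)

The blue circle was at (1.5, 9.6) in frame 1 and (3.1, 7.5) in frame 2.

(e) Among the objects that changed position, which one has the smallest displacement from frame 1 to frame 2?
the orange triangle

(moved 1.5)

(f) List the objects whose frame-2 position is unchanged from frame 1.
the purple square, the yellow cross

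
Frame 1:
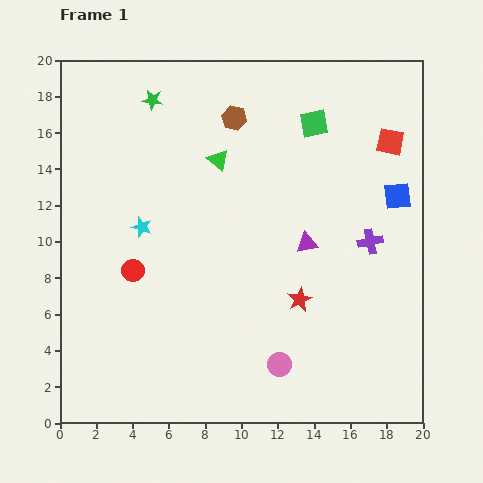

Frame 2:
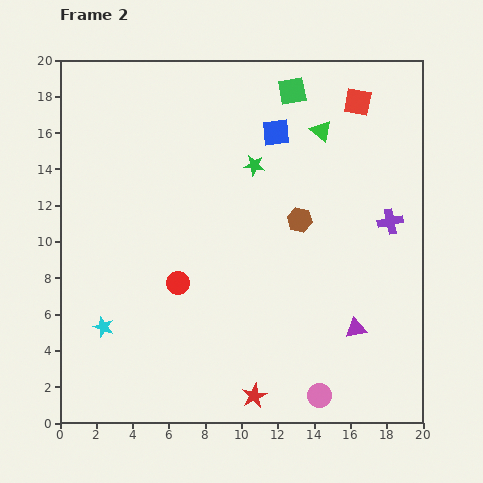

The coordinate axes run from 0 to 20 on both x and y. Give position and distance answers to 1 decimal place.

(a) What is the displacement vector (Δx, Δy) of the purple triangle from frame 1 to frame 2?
(2.7, -4.7)

The purple triangle was at (13.6, 9.9) in frame 1 and (16.3, 5.2) in frame 2.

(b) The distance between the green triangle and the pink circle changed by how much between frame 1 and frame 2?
+2.8

Distance in frame 1: 11.8. Distance in frame 2: 14.6.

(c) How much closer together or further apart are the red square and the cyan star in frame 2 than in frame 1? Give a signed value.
+4.2

Distance in frame 1: 14.5. Distance in frame 2: 18.7.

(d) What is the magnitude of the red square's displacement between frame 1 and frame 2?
2.8

The red square moved from (18.2, 15.5) to (16.4, 17.7), a distance of √(1.8² + 2.2²) ≈ 2.8.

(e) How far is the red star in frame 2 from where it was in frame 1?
5.9

The red star moved from (13.2, 6.8) to (10.7, 1.5), a distance of √(2.5² + 5.3²) ≈ 5.9.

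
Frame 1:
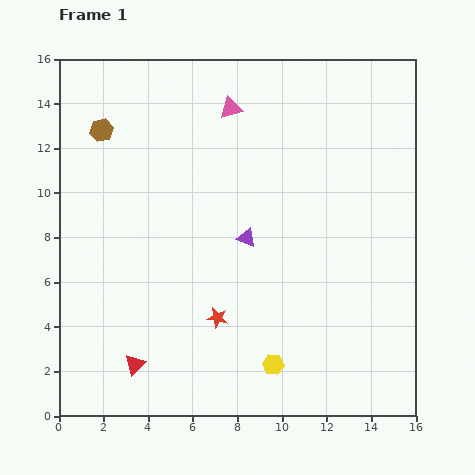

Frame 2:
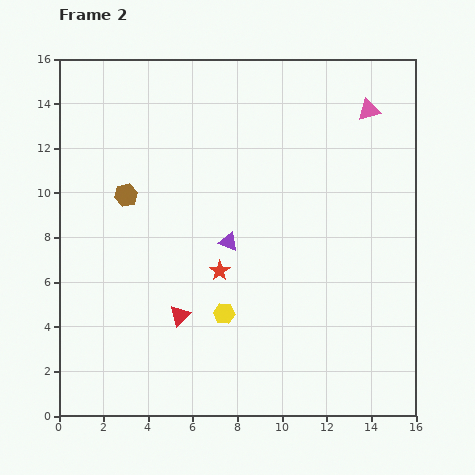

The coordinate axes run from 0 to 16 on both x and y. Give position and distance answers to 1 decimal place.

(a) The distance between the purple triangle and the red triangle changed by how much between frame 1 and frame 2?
-3.6

Distance in frame 1: 7.6. Distance in frame 2: 4.0.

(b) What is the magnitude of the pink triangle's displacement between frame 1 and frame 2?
6.2

The pink triangle moved from (7.7, 13.8) to (13.9, 13.7), a distance of √(6.2² + 0.1²) ≈ 6.2.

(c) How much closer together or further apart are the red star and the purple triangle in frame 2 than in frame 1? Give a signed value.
-2.4

Distance in frame 1: 3.8. Distance in frame 2: 1.4.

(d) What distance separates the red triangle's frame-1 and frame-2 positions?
3.0

The red triangle moved from (3.4, 2.3) to (5.4, 4.5), a distance of √(2.0² + 2.2²) ≈ 3.0.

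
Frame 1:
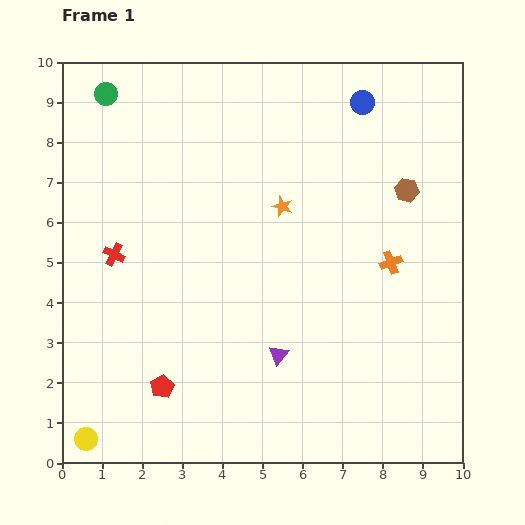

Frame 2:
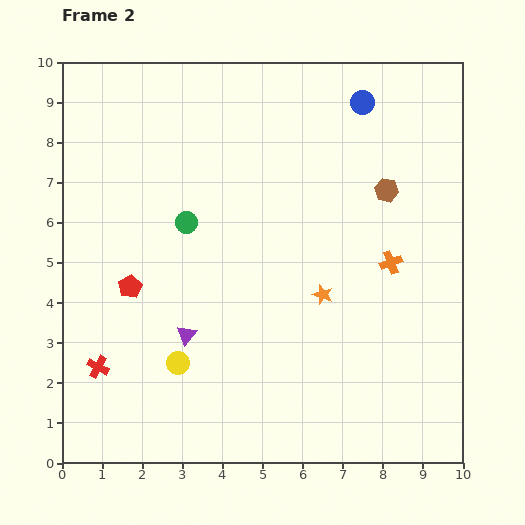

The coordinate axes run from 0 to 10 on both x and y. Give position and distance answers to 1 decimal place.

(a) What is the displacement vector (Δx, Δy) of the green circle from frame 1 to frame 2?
(2.0, -3.2)

The green circle was at (1.1, 9.2) in frame 1 and (3.1, 6.0) in frame 2.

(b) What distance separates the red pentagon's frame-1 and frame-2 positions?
2.6

The red pentagon moved from (2.5, 1.9) to (1.7, 4.4), a distance of √(0.8² + 2.5²) ≈ 2.6.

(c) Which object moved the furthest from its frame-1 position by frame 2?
the green circle

(moved 3.8; next 3.0)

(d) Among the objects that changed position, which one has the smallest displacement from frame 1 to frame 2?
the brown hexagon

(moved 0.5)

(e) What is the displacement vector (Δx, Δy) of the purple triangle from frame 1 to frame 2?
(-2.3, 0.5)

The purple triangle was at (5.4, 2.7) in frame 1 and (3.1, 3.2) in frame 2.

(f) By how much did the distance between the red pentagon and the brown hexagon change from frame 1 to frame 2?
-1.0

Distance in frame 1: 7.8. Distance in frame 2: 6.8.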